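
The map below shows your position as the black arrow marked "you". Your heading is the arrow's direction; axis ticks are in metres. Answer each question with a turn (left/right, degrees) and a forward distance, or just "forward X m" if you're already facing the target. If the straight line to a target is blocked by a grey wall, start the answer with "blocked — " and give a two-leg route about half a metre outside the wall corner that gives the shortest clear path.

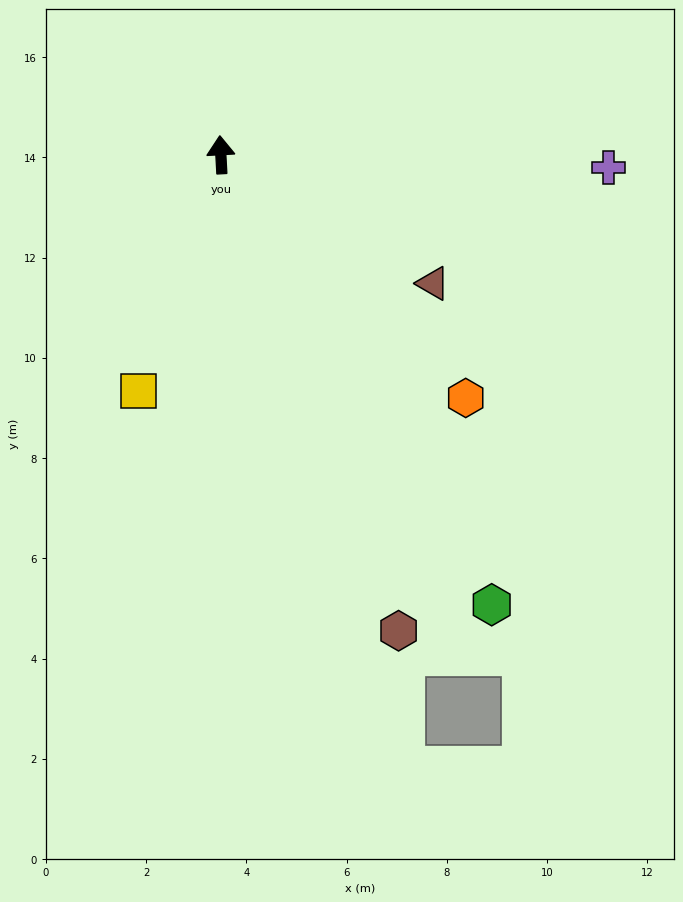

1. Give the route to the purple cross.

turn right 95°, forward 7.7 m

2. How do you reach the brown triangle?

turn right 124°, forward 5.0 m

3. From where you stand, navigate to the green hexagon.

turn right 152°, forward 10.5 m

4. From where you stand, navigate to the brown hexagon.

turn right 163°, forward 10.1 m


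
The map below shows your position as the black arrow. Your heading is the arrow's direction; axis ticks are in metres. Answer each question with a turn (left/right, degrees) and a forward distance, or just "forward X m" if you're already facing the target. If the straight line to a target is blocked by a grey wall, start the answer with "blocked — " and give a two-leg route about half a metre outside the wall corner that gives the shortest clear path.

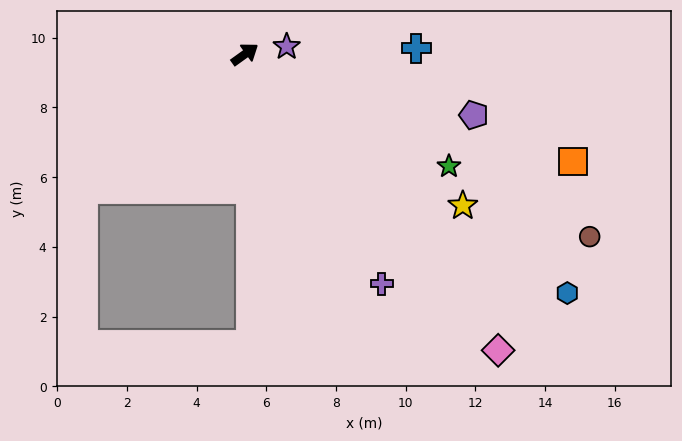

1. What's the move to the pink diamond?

turn right 85°, forward 11.2 m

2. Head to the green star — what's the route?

turn right 64°, forward 6.7 m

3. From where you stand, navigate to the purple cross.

turn right 95°, forward 7.7 m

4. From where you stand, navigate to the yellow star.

turn right 70°, forward 7.6 m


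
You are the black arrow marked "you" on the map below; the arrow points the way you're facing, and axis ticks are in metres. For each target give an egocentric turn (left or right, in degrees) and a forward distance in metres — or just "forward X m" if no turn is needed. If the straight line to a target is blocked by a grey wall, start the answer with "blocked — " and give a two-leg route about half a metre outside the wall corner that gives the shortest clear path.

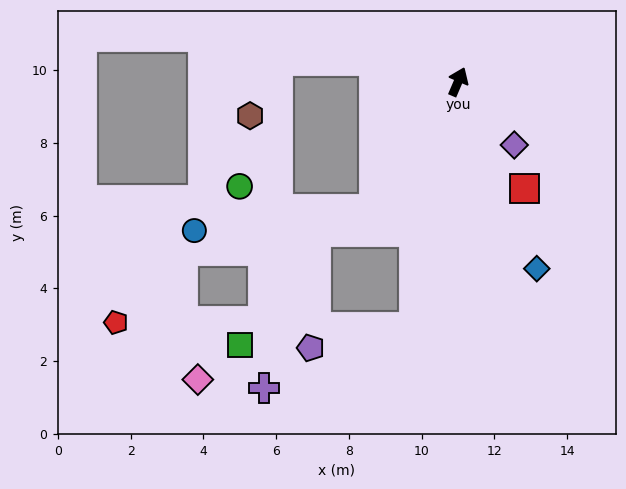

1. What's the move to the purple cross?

blocked — turn right 167°, forward 6.9 m, then turn right 58°, forward 4.4 m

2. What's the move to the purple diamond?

turn right 115°, forward 2.3 m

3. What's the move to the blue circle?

blocked — turn left 170°, forward 4.2 m, then turn right 50°, forward 5.0 m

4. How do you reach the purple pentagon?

blocked — turn right 167°, forward 6.9 m, then turn right 69°, forward 2.9 m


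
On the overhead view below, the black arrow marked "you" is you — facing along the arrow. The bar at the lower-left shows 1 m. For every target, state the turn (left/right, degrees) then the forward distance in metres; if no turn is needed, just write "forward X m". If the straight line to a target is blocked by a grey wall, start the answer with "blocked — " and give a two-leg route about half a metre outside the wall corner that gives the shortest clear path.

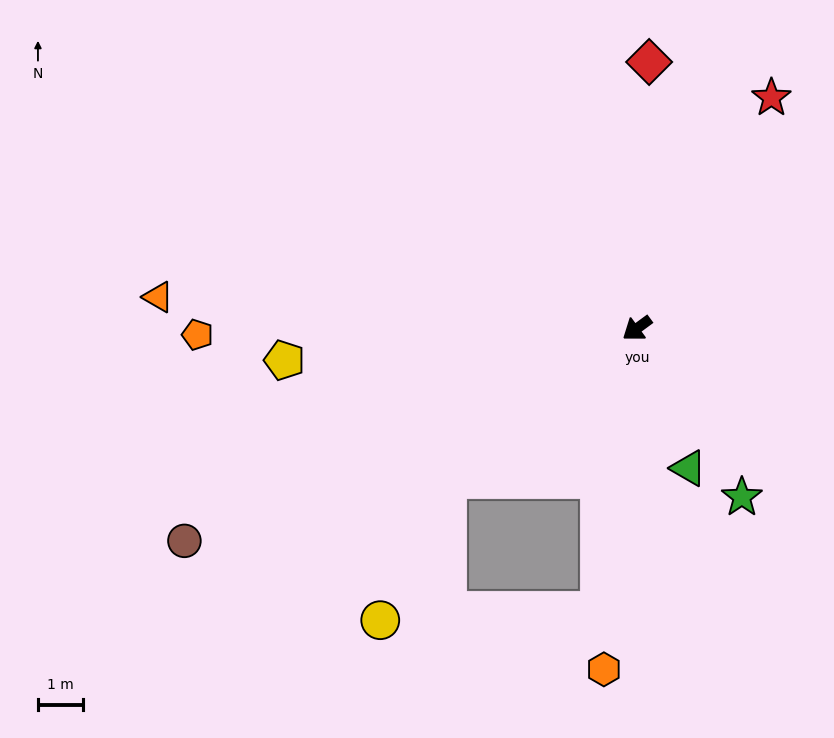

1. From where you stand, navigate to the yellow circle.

blocked — turn left 2°, forward 5.4 m, then turn left 26°, forward 3.5 m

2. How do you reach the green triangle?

turn left 74°, forward 3.3 m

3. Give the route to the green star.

turn left 86°, forward 4.4 m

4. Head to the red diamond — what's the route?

turn right 129°, forward 6.0 m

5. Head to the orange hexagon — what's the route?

turn left 48°, forward 7.7 m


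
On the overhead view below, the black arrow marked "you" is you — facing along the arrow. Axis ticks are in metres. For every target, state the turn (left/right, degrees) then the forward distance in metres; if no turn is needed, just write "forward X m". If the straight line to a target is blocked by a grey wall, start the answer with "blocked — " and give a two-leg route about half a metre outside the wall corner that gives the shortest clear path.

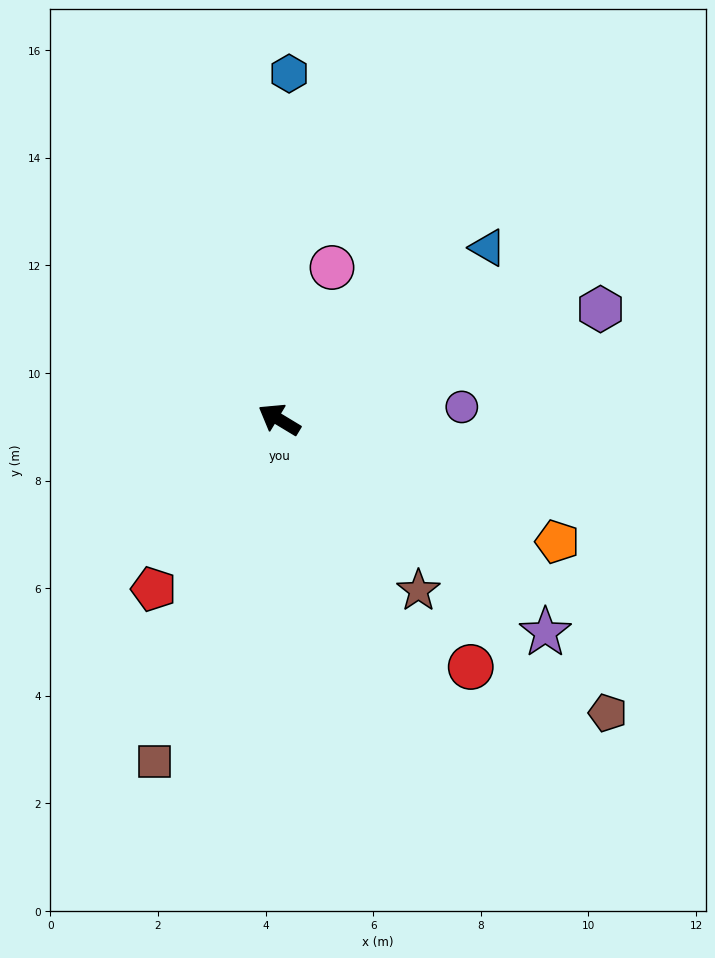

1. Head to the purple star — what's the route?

turn left 172°, forward 6.3 m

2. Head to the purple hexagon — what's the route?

turn right 130°, forward 6.3 m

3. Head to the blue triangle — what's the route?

turn right 109°, forward 5.0 m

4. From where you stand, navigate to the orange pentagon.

turn right 173°, forward 5.6 m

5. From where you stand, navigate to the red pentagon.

turn left 85°, forward 3.9 m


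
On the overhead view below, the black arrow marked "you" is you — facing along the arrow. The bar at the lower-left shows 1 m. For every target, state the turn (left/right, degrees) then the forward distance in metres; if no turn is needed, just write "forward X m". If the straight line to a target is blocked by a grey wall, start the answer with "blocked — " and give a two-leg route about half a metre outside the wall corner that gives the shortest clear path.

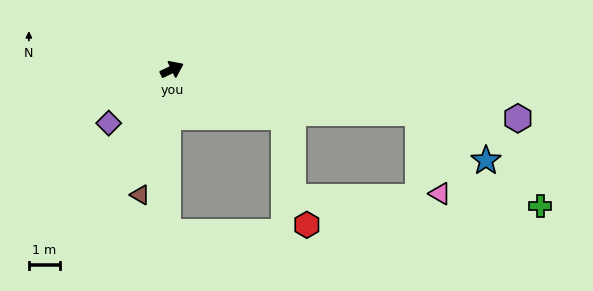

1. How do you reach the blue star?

blocked — turn right 36°, forward 8.0 m, then turn right 24°, forward 2.6 m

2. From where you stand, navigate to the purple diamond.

turn right 165°, forward 2.7 m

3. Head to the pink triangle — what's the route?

blocked — turn right 36°, forward 8.0 m, then turn right 64°, forward 2.7 m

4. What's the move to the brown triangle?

turn right 130°, forward 4.1 m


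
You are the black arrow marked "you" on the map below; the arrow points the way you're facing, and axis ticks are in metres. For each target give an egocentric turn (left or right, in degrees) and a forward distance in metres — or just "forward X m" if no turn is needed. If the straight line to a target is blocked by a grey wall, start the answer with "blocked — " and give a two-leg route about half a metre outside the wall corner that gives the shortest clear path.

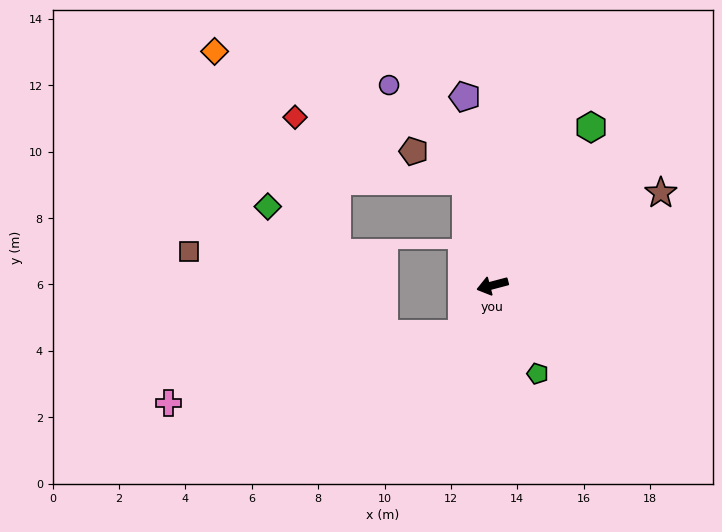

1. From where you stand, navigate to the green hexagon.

turn right 137°, forward 5.6 m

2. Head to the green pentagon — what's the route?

turn left 102°, forward 3.0 m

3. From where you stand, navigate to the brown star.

turn right 166°, forward 5.8 m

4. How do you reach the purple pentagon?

turn right 96°, forward 5.7 m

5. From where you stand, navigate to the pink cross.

blocked — turn left 43°, forward 1.7 m, then turn right 45°, forward 9.1 m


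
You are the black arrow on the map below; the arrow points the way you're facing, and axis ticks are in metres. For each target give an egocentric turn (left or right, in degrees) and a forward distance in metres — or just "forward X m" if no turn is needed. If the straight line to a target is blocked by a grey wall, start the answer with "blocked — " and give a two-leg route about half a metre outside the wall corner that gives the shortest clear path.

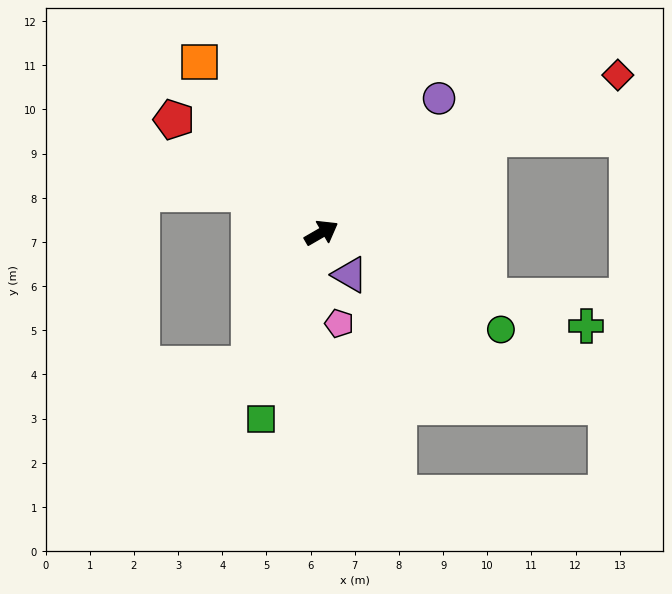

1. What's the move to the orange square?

turn left 96°, forward 4.7 m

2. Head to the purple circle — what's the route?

turn left 19°, forward 4.0 m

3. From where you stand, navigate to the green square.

turn right 138°, forward 4.4 m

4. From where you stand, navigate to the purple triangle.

turn right 86°, forward 1.1 m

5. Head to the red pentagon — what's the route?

turn left 112°, forward 4.2 m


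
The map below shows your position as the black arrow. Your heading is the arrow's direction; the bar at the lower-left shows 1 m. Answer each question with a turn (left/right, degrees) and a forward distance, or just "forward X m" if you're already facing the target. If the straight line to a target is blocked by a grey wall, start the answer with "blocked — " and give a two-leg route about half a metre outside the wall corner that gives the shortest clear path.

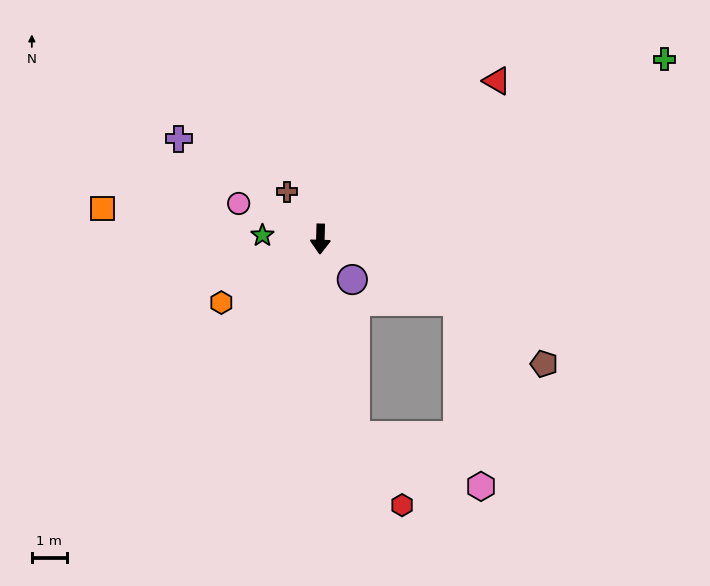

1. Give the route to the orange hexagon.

turn right 56°, forward 3.3 m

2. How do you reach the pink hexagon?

blocked — turn left 12°, forward 5.7 m, then turn left 58°, forward 3.8 m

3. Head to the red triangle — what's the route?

turn left 133°, forward 6.7 m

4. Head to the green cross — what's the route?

turn left 119°, forward 11.0 m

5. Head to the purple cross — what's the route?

turn right 124°, forward 4.9 m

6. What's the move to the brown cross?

turn right 143°, forward 1.6 m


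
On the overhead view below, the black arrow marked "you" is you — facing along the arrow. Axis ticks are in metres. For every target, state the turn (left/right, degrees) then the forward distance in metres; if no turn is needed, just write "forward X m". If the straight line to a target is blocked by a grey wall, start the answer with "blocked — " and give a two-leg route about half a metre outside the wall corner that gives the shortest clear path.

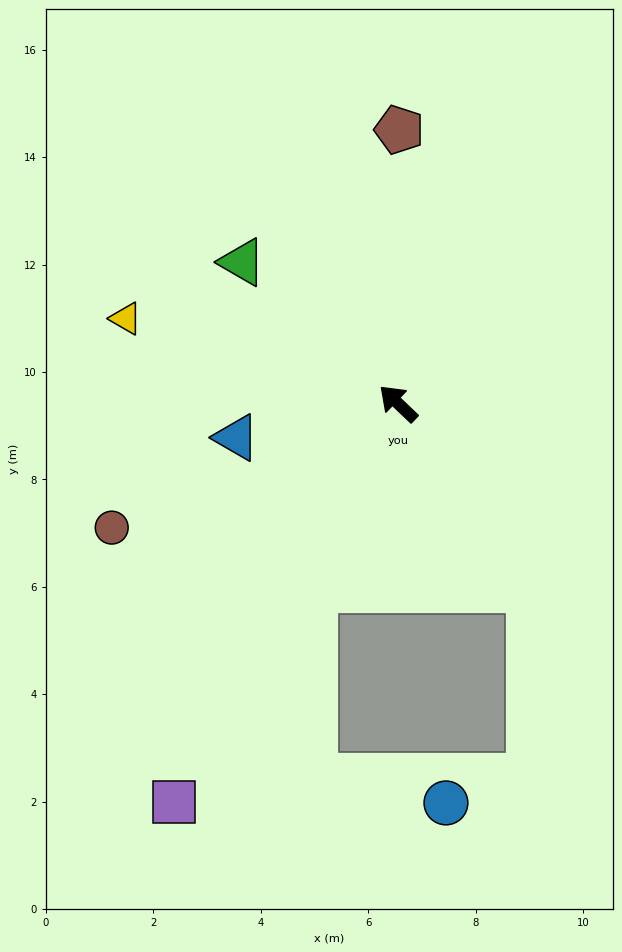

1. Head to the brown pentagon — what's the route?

turn right 47°, forward 5.1 m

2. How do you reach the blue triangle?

turn left 56°, forward 3.1 m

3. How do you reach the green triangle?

forward 3.9 m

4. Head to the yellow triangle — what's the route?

turn left 26°, forward 5.3 m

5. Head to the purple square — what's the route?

turn left 104°, forward 8.5 m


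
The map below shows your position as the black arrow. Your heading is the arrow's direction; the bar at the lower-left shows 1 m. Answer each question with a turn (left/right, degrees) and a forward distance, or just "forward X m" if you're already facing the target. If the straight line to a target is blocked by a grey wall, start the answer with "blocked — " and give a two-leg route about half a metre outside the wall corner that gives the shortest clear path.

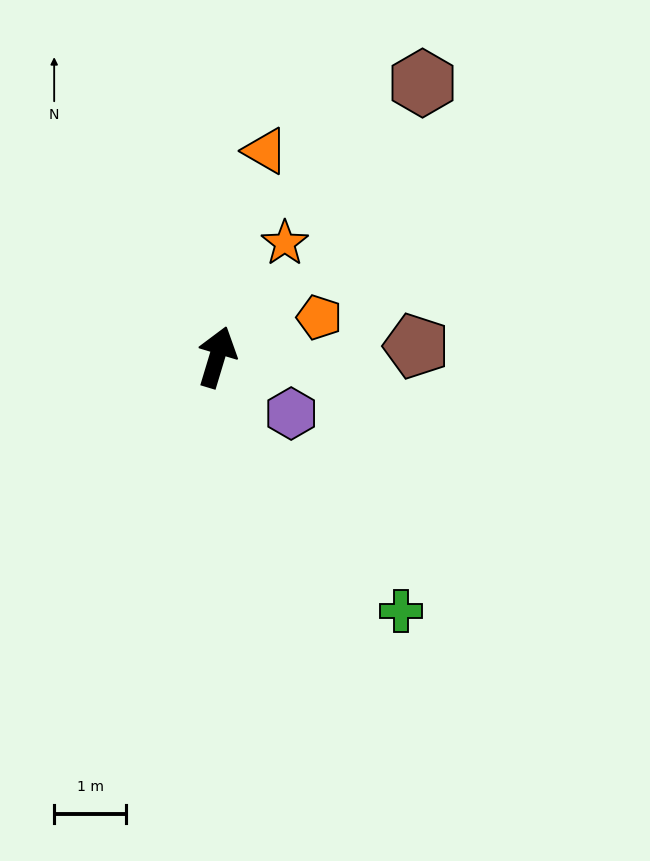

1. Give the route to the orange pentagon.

turn right 52°, forward 1.5 m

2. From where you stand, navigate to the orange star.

turn right 14°, forward 1.8 m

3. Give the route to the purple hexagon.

turn right 111°, forward 1.3 m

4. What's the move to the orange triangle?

turn left 4°, forward 3.0 m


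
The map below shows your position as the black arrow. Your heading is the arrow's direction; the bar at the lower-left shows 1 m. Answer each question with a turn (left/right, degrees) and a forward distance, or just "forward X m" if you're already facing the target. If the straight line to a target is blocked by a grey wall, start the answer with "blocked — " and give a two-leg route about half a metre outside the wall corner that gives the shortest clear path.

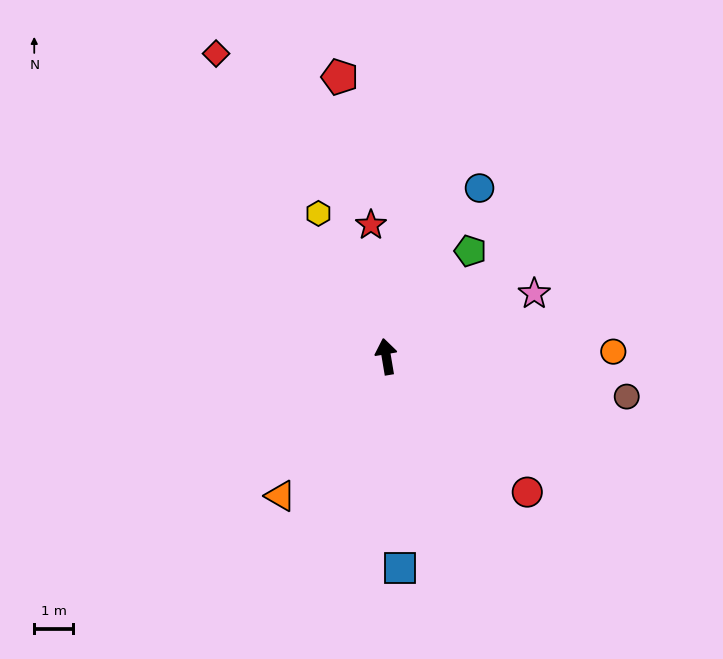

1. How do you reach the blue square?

turn left 174°, forward 5.4 m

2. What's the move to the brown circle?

turn right 109°, forward 6.2 m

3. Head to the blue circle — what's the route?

turn right 38°, forward 4.9 m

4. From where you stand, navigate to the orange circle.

turn right 98°, forward 5.8 m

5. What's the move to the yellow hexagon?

turn left 16°, forward 4.0 m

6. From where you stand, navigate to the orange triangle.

turn left 133°, forward 4.5 m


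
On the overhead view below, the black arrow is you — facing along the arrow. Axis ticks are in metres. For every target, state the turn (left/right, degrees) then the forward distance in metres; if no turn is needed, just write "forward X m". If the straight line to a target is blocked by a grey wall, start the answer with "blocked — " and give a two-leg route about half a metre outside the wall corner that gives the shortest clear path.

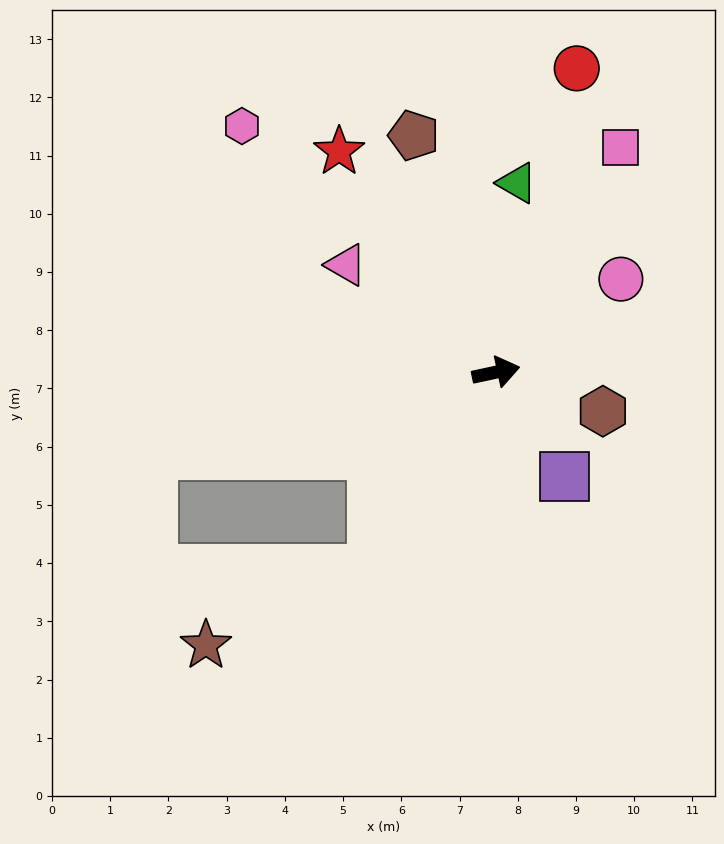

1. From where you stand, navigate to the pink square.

turn left 49°, forward 4.4 m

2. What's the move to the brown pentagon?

turn left 97°, forward 4.3 m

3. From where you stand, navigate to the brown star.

blocked — turn right 134°, forward 4.0 m, then turn right 34°, forward 3.1 m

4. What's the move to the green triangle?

turn left 72°, forward 3.3 m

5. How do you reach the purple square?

turn right 69°, forward 2.1 m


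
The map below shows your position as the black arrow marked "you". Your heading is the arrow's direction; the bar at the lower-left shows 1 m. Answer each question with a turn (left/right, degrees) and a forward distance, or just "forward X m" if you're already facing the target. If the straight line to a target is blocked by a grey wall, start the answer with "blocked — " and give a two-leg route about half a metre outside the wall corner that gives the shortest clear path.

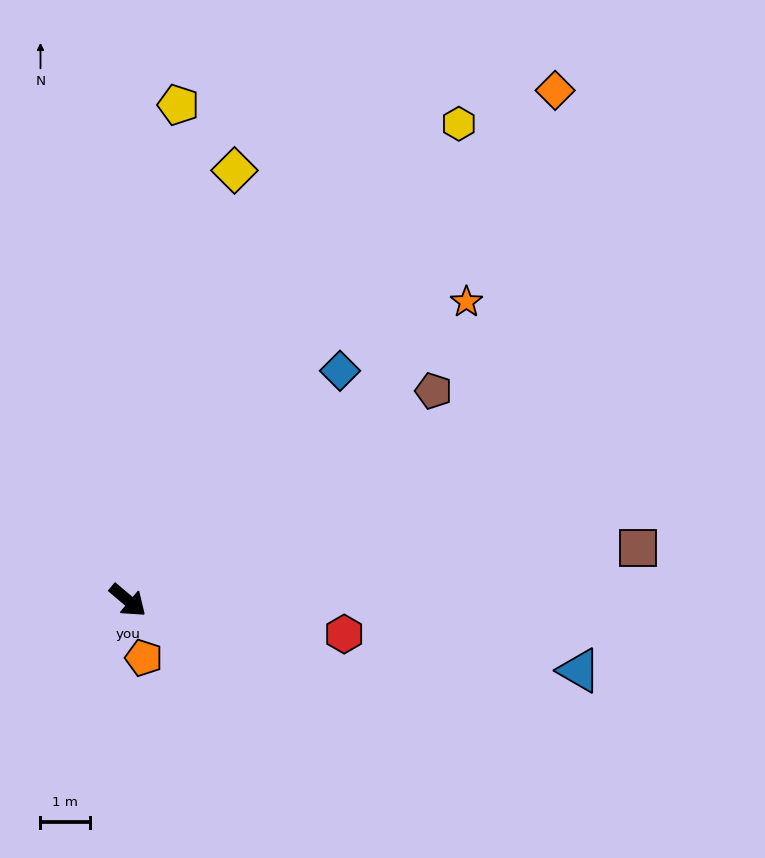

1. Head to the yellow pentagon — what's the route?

turn left 124°, forward 10.1 m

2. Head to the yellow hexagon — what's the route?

turn left 95°, forward 11.7 m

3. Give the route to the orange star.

turn left 82°, forward 9.1 m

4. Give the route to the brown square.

turn left 46°, forward 10.4 m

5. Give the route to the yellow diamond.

turn left 116°, forward 8.9 m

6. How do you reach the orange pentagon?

turn right 34°, forward 1.2 m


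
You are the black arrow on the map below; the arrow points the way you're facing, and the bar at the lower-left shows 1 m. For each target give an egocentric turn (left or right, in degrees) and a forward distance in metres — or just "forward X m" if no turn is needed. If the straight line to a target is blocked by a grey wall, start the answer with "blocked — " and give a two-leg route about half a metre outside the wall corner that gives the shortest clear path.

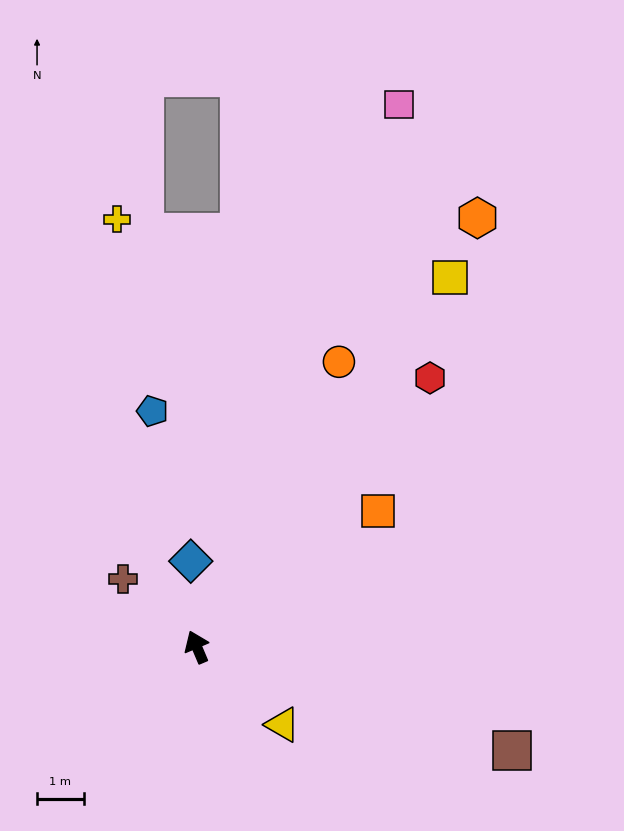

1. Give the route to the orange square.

turn right 76°, forward 4.9 m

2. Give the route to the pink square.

turn right 43°, forward 12.5 m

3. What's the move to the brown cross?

turn left 24°, forward 2.2 m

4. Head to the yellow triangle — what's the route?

turn right 155°, forward 2.5 m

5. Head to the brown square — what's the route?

turn right 131°, forward 7.1 m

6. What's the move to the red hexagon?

turn right 64°, forward 7.7 m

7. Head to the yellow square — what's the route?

turn right 57°, forward 9.6 m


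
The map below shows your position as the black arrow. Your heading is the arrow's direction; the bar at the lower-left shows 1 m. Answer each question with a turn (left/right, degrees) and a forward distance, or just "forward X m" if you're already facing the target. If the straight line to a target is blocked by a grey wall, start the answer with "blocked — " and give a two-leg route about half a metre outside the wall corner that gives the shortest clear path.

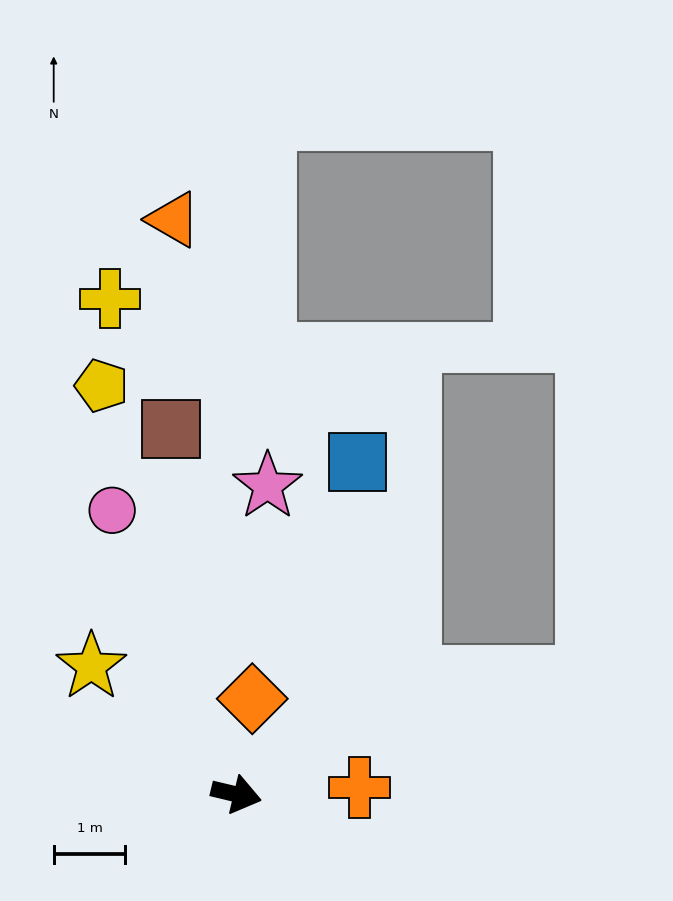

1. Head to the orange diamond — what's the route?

turn left 94°, forward 1.4 m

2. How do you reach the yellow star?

turn left 152°, forward 2.7 m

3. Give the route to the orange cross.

turn left 17°, forward 1.7 m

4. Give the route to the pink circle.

turn left 127°, forward 4.3 m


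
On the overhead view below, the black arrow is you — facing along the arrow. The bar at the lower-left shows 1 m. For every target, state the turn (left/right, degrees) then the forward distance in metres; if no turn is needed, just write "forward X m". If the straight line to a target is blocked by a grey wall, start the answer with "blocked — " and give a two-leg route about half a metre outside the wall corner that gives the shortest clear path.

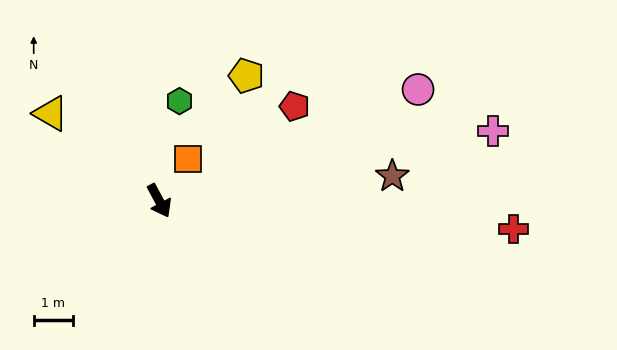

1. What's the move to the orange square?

turn left 117°, forward 1.3 m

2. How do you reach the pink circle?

turn left 85°, forward 7.1 m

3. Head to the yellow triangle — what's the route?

turn right 157°, forward 3.5 m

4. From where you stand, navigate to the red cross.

turn left 57°, forward 9.0 m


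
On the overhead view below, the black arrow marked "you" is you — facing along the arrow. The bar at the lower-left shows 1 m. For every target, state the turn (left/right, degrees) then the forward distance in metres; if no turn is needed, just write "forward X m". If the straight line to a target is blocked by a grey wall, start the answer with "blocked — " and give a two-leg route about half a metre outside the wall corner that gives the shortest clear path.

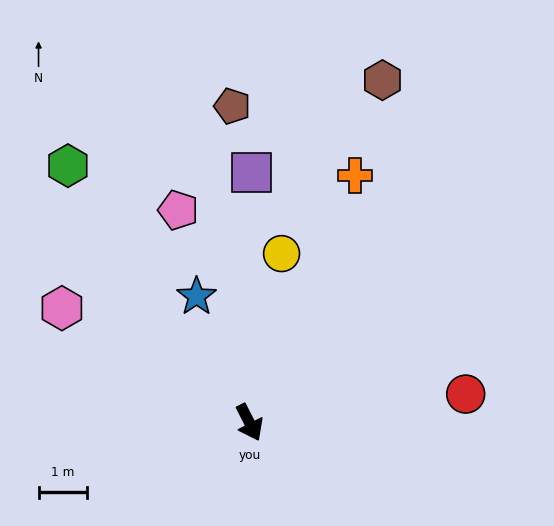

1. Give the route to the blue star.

turn left 176°, forward 2.8 m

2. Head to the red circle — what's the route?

turn left 71°, forward 4.5 m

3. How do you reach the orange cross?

turn left 130°, forward 5.6 m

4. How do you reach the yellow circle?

turn left 142°, forward 3.6 m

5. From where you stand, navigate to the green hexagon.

turn right 172°, forward 6.5 m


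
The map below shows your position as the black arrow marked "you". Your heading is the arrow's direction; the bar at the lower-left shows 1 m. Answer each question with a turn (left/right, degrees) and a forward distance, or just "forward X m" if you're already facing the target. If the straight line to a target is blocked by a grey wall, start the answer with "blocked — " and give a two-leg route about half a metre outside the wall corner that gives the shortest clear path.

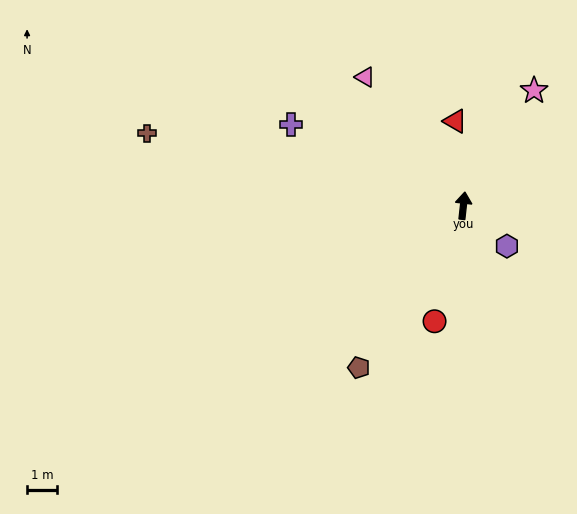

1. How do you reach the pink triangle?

turn left 44°, forward 5.5 m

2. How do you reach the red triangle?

turn left 12°, forward 2.9 m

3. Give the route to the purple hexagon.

turn right 127°, forward 2.0 m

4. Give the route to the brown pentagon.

turn left 153°, forward 6.5 m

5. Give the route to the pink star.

turn right 25°, forward 4.6 m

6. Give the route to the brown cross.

turn left 83°, forward 11.0 m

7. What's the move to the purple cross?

turn left 71°, forward 6.4 m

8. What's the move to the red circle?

turn left 172°, forward 4.0 m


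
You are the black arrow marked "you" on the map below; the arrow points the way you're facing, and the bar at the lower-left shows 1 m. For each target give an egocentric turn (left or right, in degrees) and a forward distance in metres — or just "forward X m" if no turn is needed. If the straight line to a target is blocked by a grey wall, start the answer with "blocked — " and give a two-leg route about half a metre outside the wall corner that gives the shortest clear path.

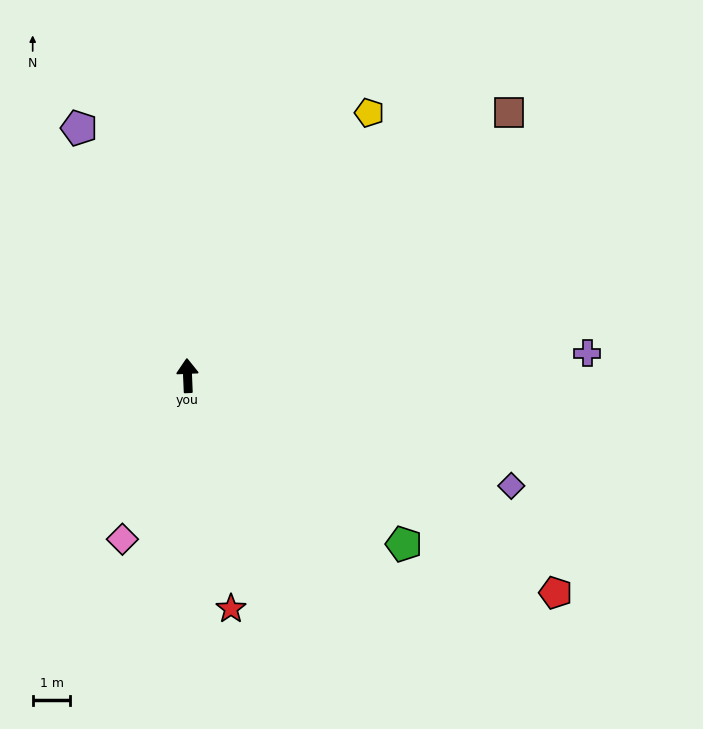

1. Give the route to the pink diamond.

turn left 156°, forward 4.7 m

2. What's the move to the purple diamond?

turn right 111°, forward 9.0 m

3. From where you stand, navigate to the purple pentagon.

turn left 21°, forward 7.1 m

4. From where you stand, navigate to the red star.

turn right 172°, forward 6.3 m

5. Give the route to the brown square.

turn right 53°, forward 11.0 m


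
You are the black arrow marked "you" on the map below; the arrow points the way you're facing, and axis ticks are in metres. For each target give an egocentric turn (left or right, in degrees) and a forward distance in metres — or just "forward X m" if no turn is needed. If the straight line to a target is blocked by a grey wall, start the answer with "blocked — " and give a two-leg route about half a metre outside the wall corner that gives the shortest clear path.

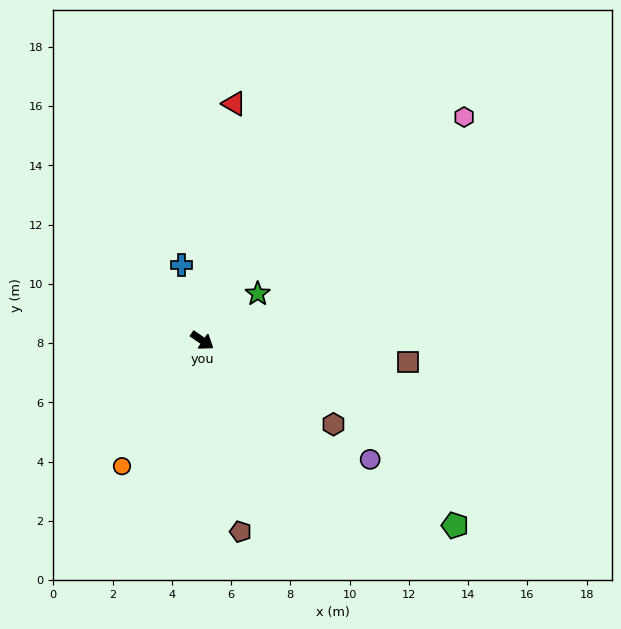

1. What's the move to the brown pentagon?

turn right 44°, forward 6.6 m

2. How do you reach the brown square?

turn left 29°, forward 7.0 m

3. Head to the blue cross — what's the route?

turn left 140°, forward 2.6 m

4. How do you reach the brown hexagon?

turn left 2°, forward 5.3 m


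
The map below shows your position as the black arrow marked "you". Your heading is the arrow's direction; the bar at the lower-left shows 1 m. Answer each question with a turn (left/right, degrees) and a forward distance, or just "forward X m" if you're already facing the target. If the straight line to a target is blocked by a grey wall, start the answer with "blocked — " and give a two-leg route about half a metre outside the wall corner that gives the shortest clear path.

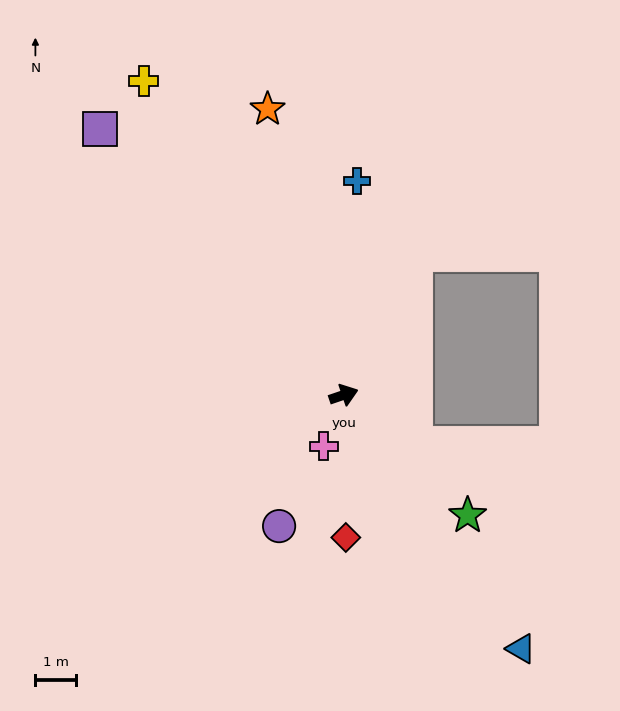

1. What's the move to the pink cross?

turn right 130°, forward 1.3 m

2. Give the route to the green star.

turn right 63°, forward 4.2 m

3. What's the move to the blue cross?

turn left 68°, forward 5.2 m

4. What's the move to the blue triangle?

turn right 74°, forward 7.5 m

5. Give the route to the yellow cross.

turn left 104°, forward 9.1 m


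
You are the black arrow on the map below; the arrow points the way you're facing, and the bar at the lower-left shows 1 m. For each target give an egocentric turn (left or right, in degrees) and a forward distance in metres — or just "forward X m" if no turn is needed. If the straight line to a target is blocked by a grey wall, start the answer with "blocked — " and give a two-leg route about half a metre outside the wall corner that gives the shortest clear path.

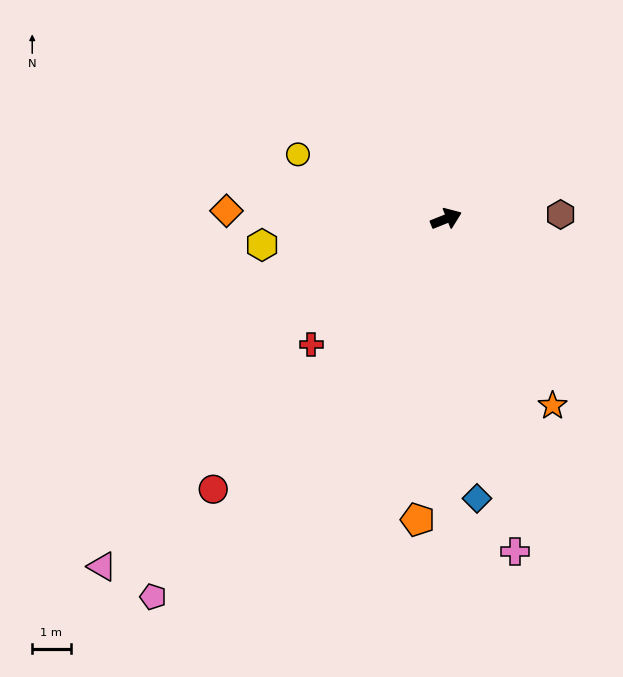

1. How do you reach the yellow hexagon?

turn left 166°, forward 4.8 m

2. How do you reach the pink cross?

turn right 100°, forward 8.8 m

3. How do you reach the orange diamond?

turn left 156°, forward 5.7 m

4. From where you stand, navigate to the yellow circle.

turn left 135°, forward 4.2 m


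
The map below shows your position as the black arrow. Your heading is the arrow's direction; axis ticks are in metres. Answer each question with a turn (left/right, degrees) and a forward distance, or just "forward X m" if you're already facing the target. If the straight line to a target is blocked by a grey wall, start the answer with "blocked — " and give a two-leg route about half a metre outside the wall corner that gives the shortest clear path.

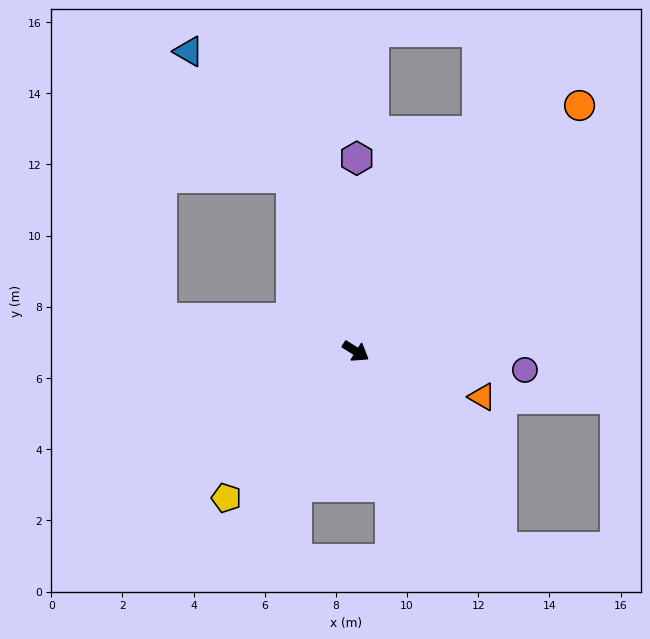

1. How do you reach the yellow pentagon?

turn right 99°, forward 5.5 m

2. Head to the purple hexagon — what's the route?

turn left 122°, forward 5.4 m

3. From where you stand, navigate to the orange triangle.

turn left 12°, forward 3.8 m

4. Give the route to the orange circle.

turn left 80°, forward 9.3 m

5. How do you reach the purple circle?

turn left 26°, forward 4.8 m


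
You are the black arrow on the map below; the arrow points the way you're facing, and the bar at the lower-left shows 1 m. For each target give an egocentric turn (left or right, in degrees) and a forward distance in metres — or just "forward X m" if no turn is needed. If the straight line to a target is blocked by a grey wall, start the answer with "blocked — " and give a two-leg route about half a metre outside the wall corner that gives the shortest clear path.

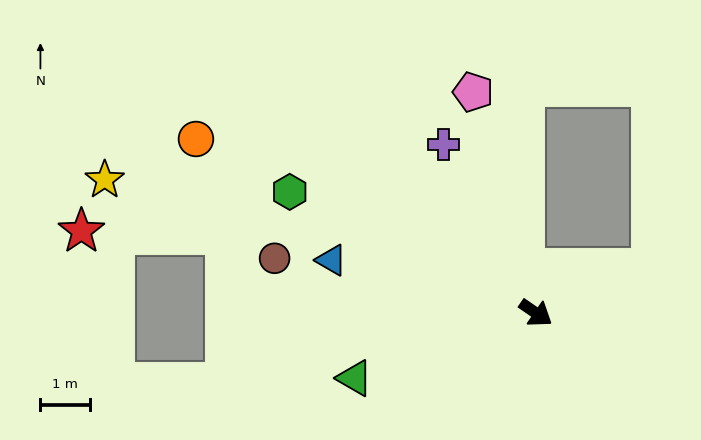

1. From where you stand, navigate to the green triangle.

turn right 126°, forward 3.9 m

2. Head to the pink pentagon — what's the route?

turn left 140°, forward 4.6 m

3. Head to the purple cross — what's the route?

turn left 153°, forward 3.9 m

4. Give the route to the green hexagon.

turn right 172°, forward 5.5 m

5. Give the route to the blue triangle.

turn right 160°, forward 4.3 m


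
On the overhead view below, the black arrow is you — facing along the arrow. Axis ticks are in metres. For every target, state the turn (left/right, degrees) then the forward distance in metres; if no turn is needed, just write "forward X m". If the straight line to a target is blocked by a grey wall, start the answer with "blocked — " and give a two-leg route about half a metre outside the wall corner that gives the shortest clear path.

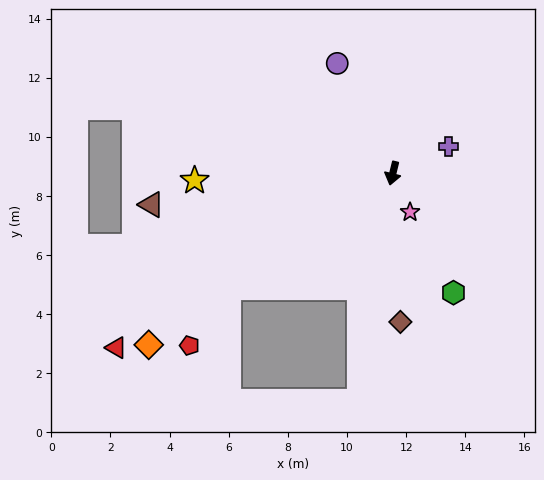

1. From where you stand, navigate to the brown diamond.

turn left 17°, forward 5.0 m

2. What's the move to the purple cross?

turn left 130°, forward 2.1 m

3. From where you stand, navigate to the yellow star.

turn right 74°, forward 6.7 m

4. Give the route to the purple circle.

turn right 139°, forward 4.2 m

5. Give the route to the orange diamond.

turn right 41°, forward 10.1 m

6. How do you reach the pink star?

turn left 38°, forward 1.4 m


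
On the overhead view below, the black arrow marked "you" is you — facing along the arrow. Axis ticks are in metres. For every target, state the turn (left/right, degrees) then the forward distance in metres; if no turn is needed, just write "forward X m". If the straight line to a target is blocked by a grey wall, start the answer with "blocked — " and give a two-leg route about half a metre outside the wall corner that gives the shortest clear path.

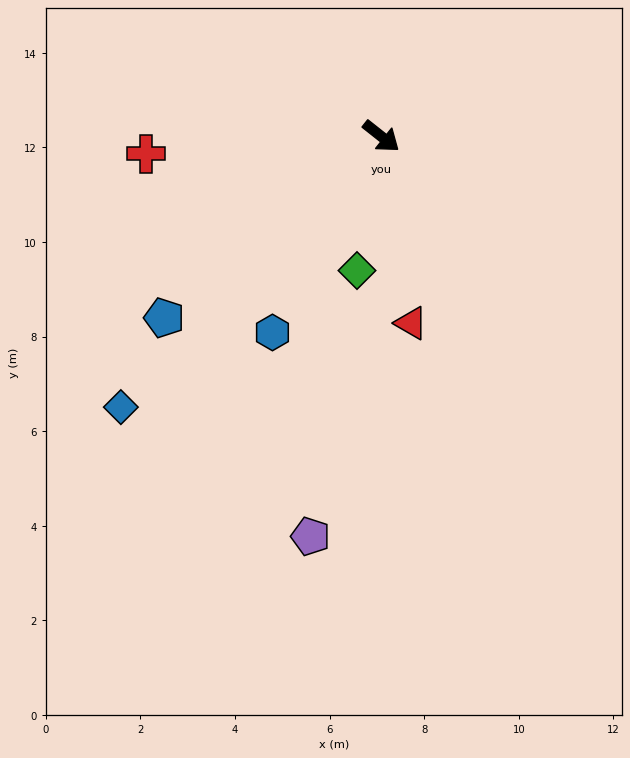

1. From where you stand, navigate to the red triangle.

turn right 43°, forward 4.0 m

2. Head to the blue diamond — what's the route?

turn right 96°, forward 7.9 m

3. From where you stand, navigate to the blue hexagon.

turn right 81°, forward 4.7 m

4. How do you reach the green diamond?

turn right 62°, forward 2.9 m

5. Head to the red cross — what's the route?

turn right 137°, forward 5.0 m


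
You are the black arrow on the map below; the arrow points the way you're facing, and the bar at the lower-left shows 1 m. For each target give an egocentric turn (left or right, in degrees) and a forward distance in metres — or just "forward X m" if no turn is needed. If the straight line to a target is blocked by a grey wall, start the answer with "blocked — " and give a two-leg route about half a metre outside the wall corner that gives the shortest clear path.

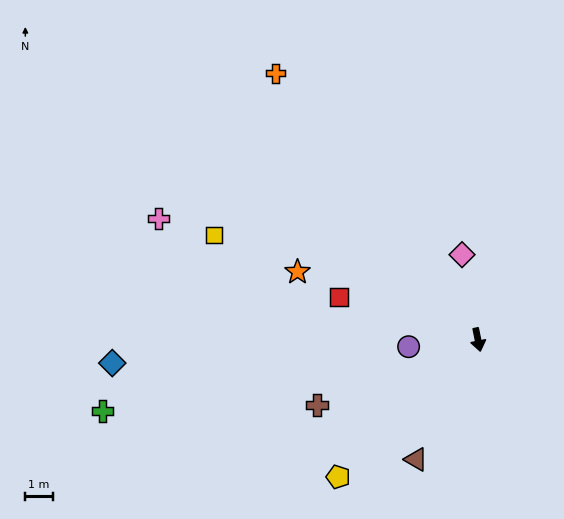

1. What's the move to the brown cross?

turn right 79°, forward 6.3 m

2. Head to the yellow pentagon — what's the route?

turn right 57°, forward 7.1 m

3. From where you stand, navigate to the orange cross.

turn right 154°, forward 12.2 m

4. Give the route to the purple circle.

turn right 96°, forward 2.5 m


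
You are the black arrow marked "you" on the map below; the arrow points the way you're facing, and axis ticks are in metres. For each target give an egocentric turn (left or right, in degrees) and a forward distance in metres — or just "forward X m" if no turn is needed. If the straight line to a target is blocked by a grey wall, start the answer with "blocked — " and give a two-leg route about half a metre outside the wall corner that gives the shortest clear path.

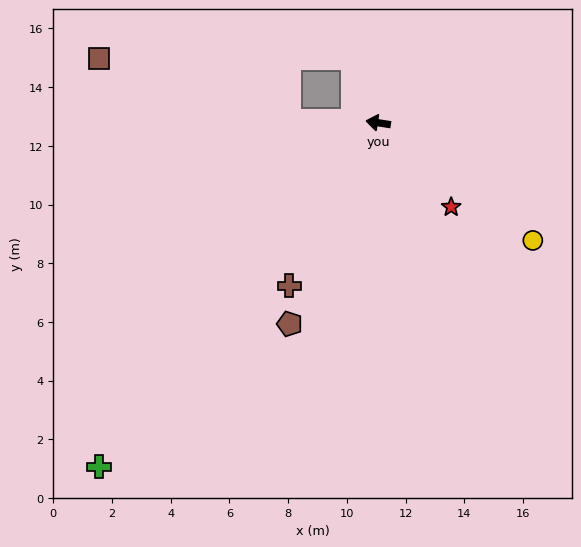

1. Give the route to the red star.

turn left 140°, forward 3.8 m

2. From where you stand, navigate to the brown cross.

turn left 70°, forward 6.3 m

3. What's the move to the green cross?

turn left 60°, forward 15.1 m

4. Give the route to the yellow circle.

turn left 152°, forward 6.6 m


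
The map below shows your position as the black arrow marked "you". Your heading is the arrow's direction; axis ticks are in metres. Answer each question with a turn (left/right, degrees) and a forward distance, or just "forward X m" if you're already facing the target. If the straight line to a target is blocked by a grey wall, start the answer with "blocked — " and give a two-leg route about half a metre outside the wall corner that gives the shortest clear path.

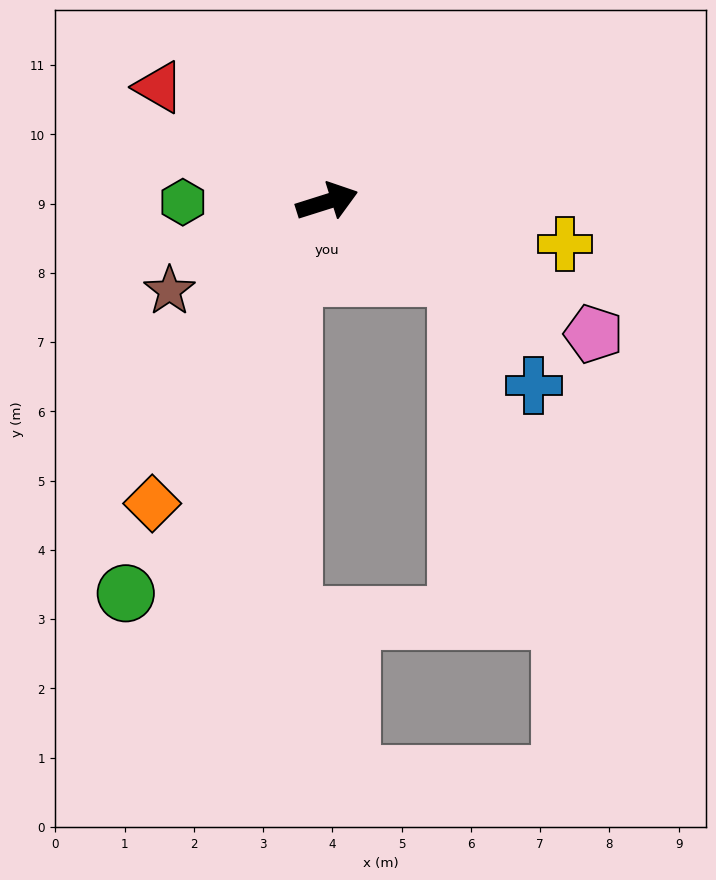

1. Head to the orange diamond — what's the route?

turn right 138°, forward 5.0 m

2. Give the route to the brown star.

turn right 168°, forward 2.6 m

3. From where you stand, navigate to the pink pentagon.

turn right 44°, forward 4.3 m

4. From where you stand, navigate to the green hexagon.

turn left 163°, forward 2.1 m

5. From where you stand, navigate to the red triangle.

turn left 128°, forward 2.9 m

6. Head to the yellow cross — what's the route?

turn right 28°, forward 3.5 m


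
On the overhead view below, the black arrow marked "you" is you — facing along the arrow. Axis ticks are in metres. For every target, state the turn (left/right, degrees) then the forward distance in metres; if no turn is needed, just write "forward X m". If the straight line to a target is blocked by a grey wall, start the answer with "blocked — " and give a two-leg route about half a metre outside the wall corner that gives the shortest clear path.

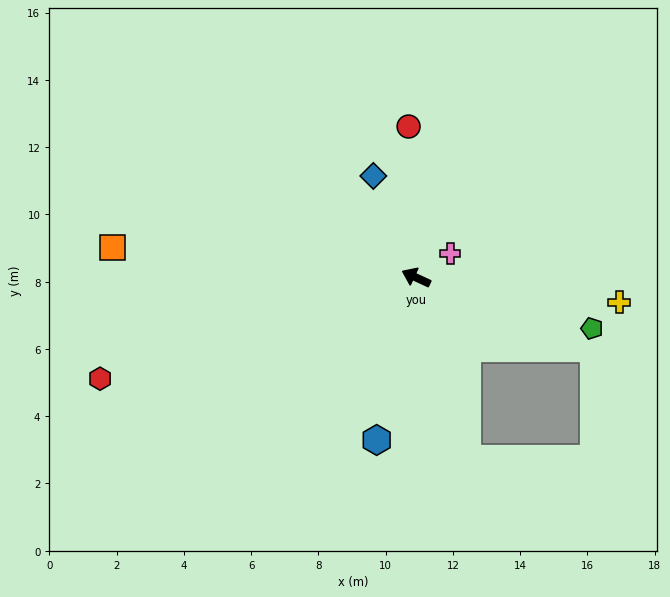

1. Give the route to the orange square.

turn left 19°, forward 9.1 m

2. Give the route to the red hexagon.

turn left 43°, forward 9.9 m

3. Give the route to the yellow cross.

turn right 162°, forward 6.1 m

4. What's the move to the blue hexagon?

turn left 101°, forward 5.0 m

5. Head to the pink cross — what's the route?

turn right 120°, forward 1.2 m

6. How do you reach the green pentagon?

turn right 171°, forward 5.4 m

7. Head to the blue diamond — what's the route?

turn right 42°, forward 3.3 m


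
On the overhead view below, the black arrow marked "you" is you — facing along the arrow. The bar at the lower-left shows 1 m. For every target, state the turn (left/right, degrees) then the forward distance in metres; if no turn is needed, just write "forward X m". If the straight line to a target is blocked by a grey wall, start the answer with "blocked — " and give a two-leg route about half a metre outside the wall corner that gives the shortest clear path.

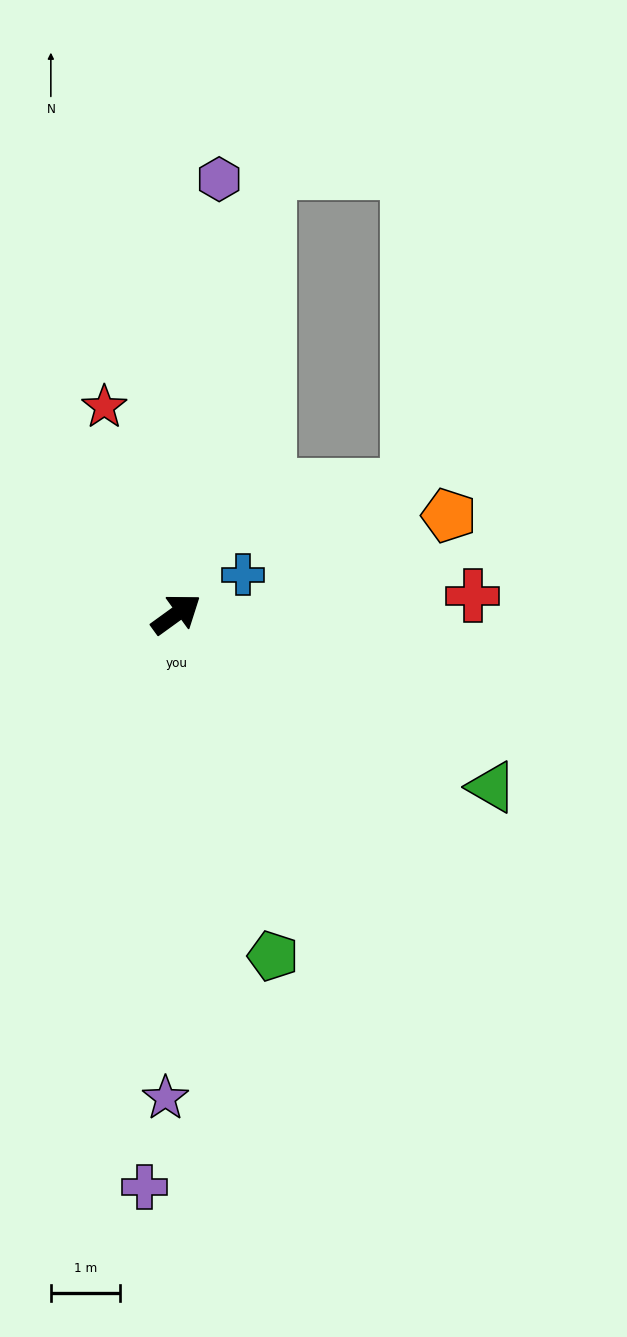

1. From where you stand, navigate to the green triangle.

turn right 65°, forward 5.2 m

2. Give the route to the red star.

turn left 73°, forward 3.2 m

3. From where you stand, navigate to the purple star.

turn right 127°, forward 7.0 m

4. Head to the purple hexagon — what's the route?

turn left 48°, forward 6.4 m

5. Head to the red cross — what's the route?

turn right 32°, forward 4.3 m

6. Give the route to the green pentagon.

turn right 110°, forward 5.2 m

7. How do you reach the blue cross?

turn right 5°, forward 1.1 m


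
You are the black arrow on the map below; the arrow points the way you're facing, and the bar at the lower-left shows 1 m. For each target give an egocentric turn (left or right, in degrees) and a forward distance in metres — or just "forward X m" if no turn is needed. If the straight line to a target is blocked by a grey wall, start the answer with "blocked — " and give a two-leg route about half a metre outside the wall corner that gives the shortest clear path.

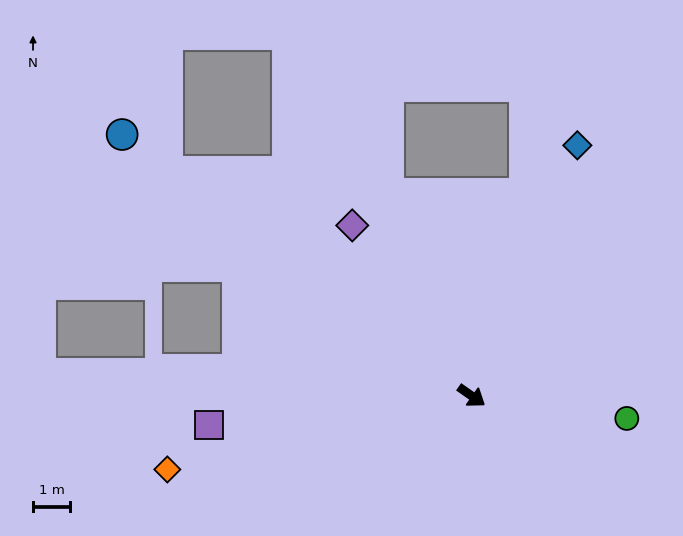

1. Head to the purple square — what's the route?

turn right 139°, forward 7.1 m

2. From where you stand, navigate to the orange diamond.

turn right 131°, forward 8.4 m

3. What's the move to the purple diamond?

turn left 160°, forward 5.6 m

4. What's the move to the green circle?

turn left 27°, forward 4.2 m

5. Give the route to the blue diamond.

turn left 102°, forward 7.3 m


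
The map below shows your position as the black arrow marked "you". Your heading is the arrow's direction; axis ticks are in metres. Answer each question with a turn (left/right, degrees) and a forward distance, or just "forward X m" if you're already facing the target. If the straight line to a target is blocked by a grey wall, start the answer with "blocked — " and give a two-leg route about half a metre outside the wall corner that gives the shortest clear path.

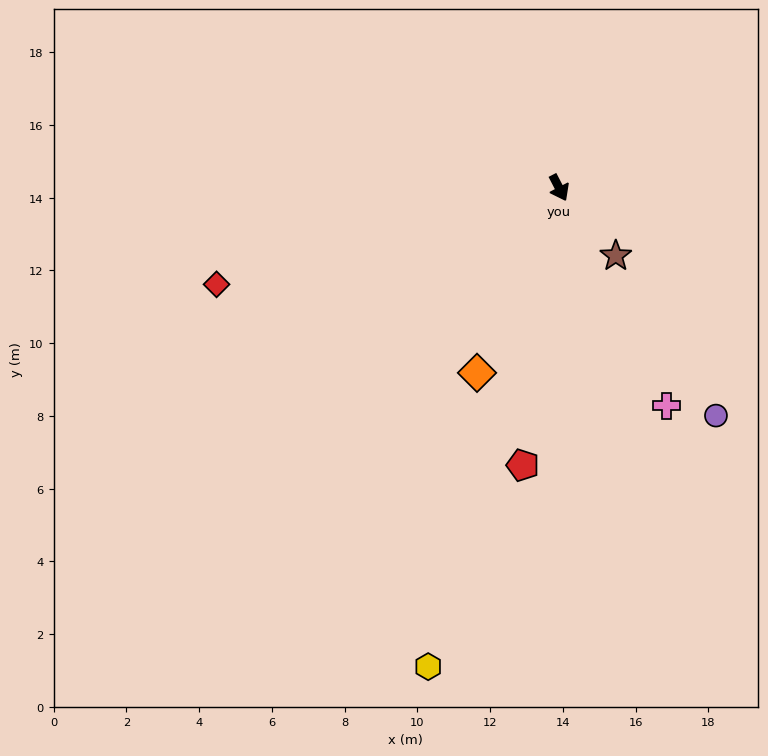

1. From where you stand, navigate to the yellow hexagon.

turn right 43°, forward 13.6 m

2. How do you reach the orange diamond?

turn right 51°, forward 5.6 m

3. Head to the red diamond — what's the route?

turn right 102°, forward 9.8 m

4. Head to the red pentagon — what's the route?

turn right 35°, forward 7.7 m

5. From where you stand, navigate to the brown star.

turn left 12°, forward 2.4 m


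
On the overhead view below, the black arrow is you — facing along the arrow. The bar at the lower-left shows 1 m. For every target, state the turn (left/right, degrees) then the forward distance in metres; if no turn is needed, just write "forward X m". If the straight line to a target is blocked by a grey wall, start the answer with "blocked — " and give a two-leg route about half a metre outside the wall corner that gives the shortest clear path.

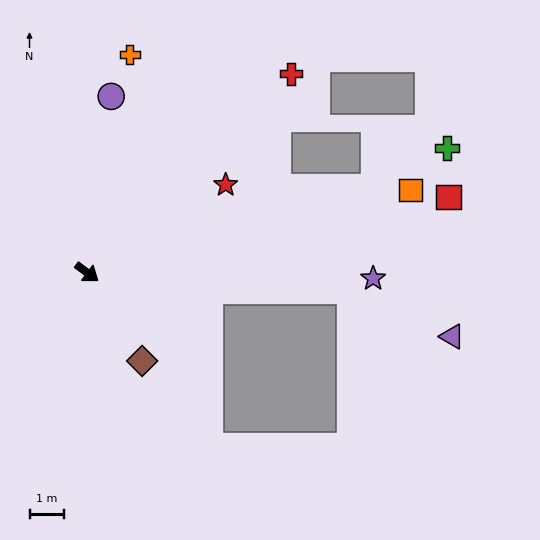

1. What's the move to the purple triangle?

blocked — turn left 33°, forward 7.7 m, then turn right 21°, forward 3.2 m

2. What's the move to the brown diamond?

turn right 21°, forward 3.0 m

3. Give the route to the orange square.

turn left 51°, forward 9.7 m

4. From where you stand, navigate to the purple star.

turn left 36°, forward 8.3 m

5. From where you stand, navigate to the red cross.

turn left 81°, forward 8.3 m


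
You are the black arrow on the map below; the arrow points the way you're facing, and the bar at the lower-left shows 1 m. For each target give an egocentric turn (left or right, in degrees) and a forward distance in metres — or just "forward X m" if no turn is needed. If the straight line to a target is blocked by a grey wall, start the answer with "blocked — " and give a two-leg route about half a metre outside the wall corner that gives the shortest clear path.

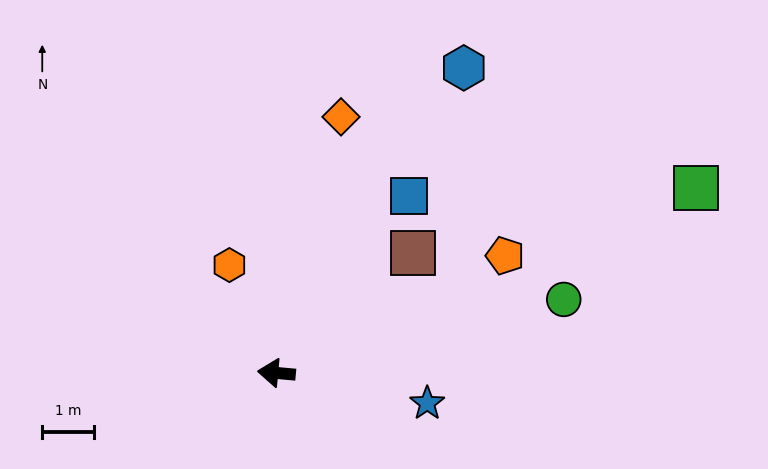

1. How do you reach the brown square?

turn right 134°, forward 3.5 m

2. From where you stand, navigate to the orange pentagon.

turn right 148°, forward 4.9 m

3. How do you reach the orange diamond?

turn right 99°, forward 5.1 m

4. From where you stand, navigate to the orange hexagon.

turn right 61°, forward 2.3 m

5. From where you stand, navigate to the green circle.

turn right 160°, forward 5.7 m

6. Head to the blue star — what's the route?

turn left 174°, forward 2.9 m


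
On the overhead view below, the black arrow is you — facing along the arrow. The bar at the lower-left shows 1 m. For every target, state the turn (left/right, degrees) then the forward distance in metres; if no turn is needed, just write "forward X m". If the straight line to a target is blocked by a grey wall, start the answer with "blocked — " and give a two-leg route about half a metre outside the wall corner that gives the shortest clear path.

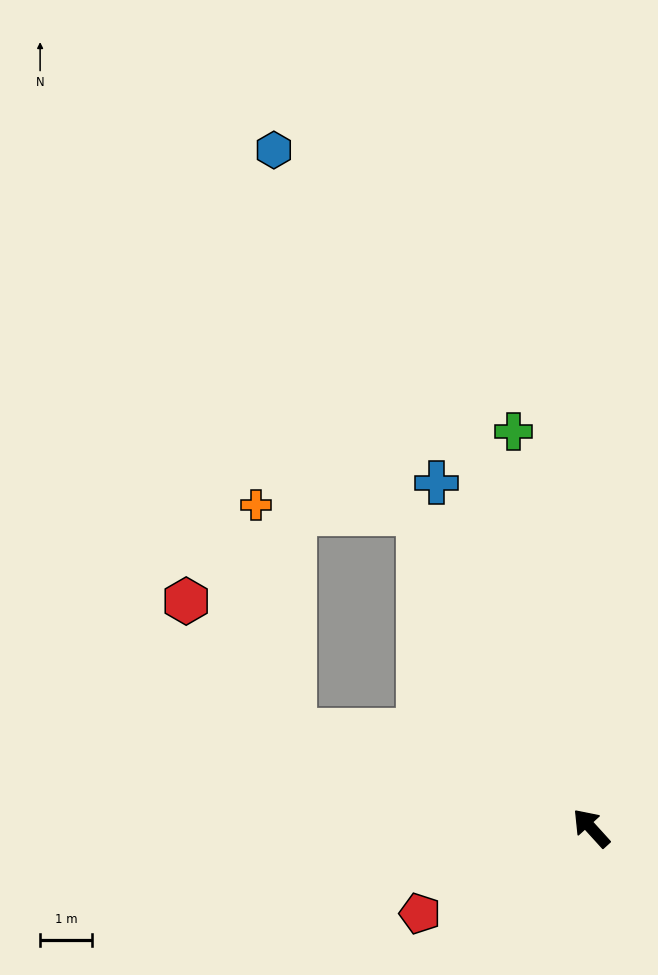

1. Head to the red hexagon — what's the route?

blocked — turn left 29°, forward 6.1 m, then turn right 31°, forward 3.3 m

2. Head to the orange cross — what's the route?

blocked — turn right 13°, forward 7.0 m, then turn left 58°, forward 3.2 m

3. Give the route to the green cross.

turn right 31°, forward 7.9 m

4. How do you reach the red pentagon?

turn left 74°, forward 3.7 m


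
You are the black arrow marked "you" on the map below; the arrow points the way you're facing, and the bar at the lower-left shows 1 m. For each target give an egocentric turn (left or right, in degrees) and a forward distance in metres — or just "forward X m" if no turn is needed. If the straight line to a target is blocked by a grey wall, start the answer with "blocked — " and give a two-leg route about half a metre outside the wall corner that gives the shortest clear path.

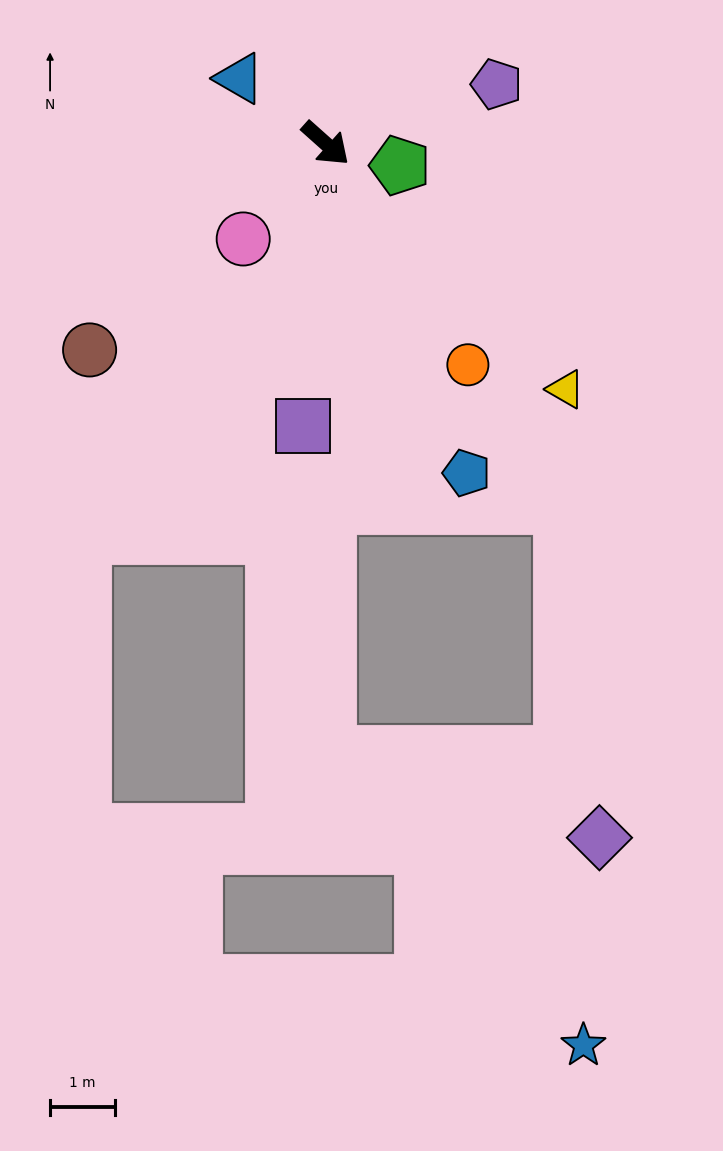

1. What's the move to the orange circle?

turn right 16°, forward 4.0 m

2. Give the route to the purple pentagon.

turn left 61°, forward 2.8 m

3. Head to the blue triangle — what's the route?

turn right 175°, forward 1.7 m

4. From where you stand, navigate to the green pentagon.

turn left 25°, forward 1.2 m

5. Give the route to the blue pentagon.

turn right 25°, forward 5.5 m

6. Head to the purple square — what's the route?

turn right 53°, forward 4.4 m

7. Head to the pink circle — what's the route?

turn right 89°, forward 1.9 m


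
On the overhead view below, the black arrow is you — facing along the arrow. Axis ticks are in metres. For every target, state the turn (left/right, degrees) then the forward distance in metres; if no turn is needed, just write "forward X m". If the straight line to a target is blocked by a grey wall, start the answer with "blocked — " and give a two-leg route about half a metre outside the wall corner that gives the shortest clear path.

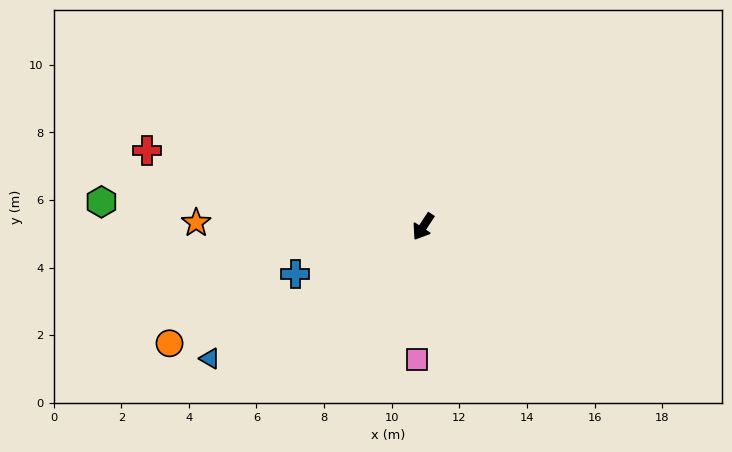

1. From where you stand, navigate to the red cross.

turn right 72°, forward 8.5 m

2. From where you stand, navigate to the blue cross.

turn right 36°, forward 4.0 m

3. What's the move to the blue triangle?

turn right 25°, forward 7.4 m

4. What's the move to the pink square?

turn left 31°, forward 3.9 m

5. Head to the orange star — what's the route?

turn right 58°, forward 6.7 m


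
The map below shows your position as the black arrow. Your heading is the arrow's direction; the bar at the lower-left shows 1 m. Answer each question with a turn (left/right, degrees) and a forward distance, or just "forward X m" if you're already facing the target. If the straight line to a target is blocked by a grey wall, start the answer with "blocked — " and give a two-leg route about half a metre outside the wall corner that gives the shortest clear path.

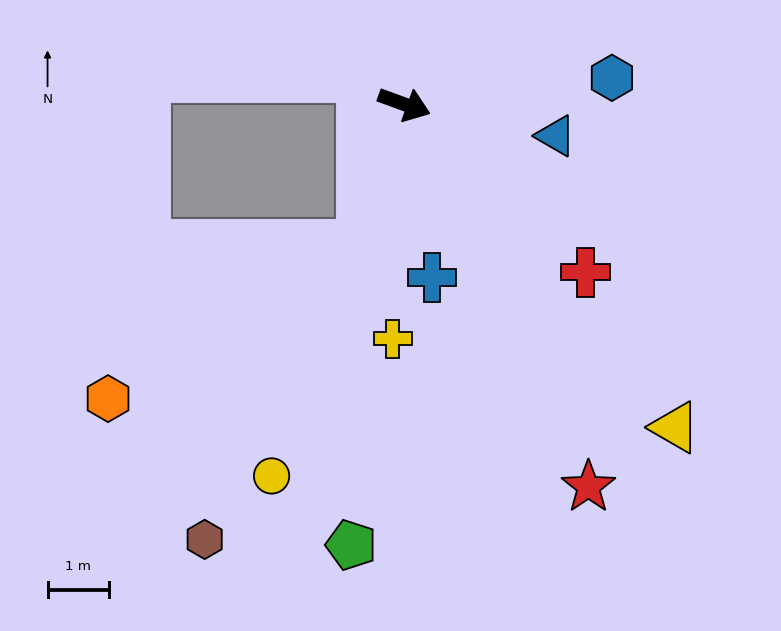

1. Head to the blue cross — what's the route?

turn right 61°, forward 2.9 m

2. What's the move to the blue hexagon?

turn left 27°, forward 3.4 m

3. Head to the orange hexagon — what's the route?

blocked — turn right 86°, forward 2.4 m, then turn right 43°, forward 4.9 m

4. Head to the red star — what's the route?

turn right 44°, forward 6.9 m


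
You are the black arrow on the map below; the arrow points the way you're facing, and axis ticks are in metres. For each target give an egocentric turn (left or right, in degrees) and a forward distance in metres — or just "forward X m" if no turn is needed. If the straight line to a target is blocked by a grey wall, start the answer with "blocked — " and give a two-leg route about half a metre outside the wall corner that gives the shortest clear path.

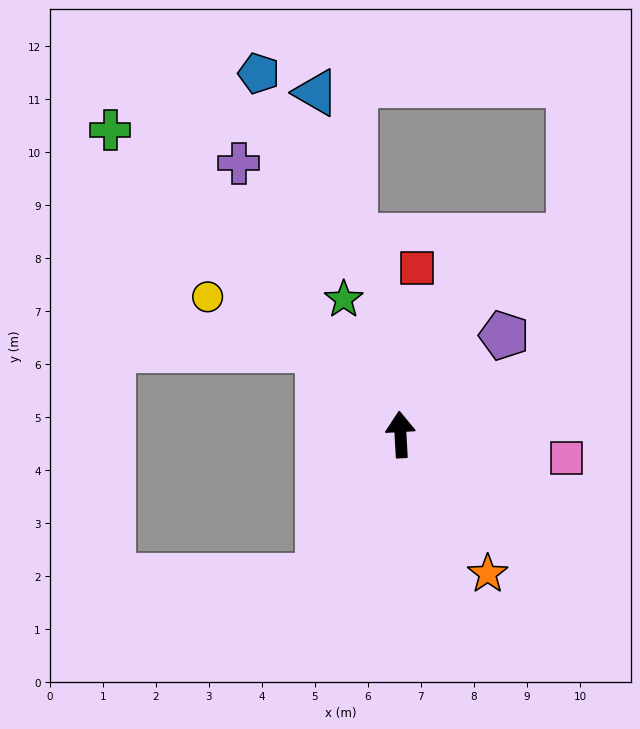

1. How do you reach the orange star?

turn right 151°, forward 3.1 m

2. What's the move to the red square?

turn right 9°, forward 3.2 m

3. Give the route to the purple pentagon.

turn right 49°, forward 2.7 m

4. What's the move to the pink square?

turn right 101°, forward 3.2 m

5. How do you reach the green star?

turn left 20°, forward 2.8 m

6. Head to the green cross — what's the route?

turn left 40°, forward 7.9 m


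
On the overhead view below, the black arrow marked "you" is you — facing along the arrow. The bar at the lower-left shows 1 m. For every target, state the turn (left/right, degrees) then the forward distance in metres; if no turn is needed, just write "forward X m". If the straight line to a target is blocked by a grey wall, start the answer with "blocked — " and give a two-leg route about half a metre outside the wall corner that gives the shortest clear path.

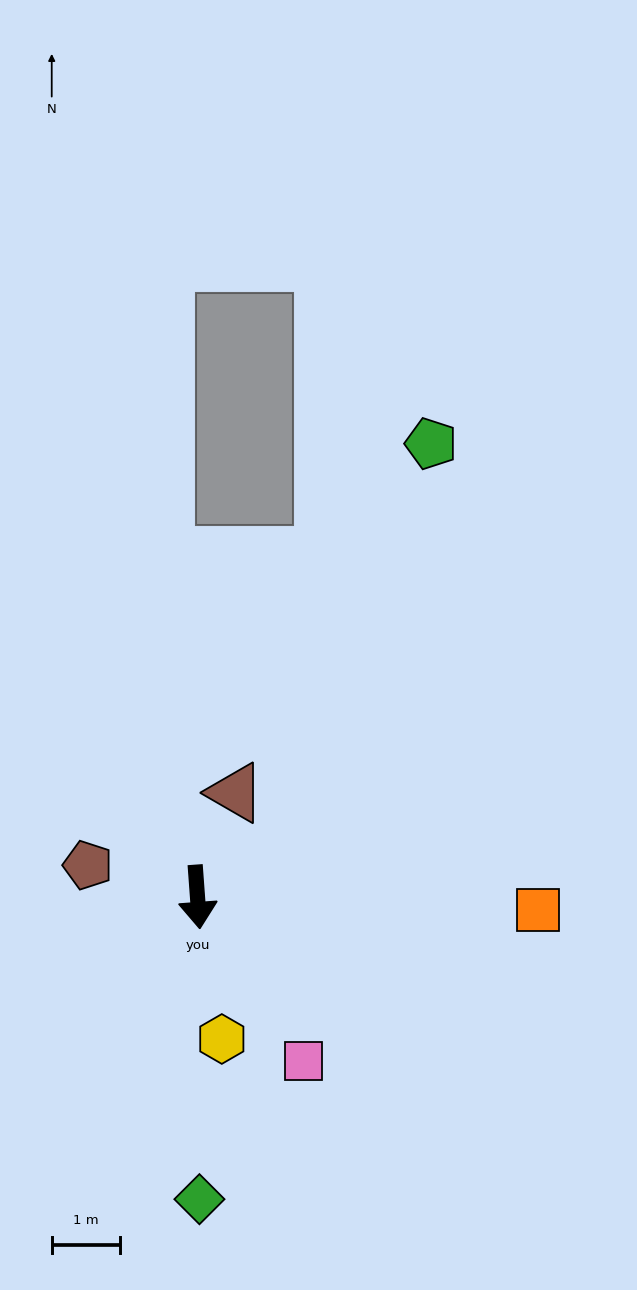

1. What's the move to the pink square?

turn left 29°, forward 2.9 m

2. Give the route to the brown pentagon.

turn right 110°, forward 1.7 m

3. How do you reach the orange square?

turn left 84°, forward 5.0 m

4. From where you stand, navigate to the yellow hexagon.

turn left 6°, forward 2.1 m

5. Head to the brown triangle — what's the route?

turn left 156°, forward 1.6 m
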